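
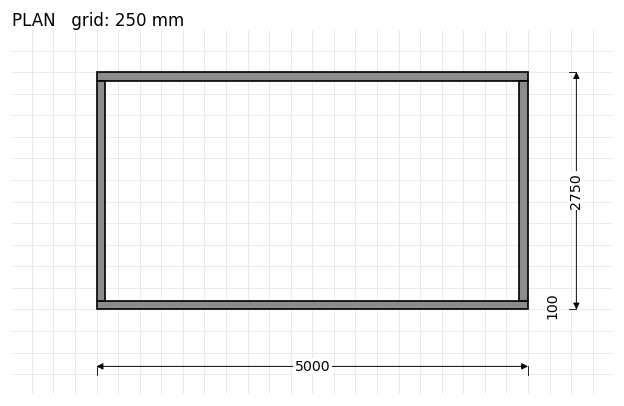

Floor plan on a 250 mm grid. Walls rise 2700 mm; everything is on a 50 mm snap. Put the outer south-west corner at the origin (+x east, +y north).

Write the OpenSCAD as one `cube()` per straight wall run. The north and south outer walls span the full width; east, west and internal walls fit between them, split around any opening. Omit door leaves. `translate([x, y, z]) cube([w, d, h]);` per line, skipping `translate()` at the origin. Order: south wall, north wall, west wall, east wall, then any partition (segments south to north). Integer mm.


cube([5000, 100, 2700]);
translate([0, 2650, 0]) cube([5000, 100, 2700]);
translate([0, 100, 0]) cube([100, 2550, 2700]);
translate([4900, 100, 0]) cube([100, 2550, 2700]);


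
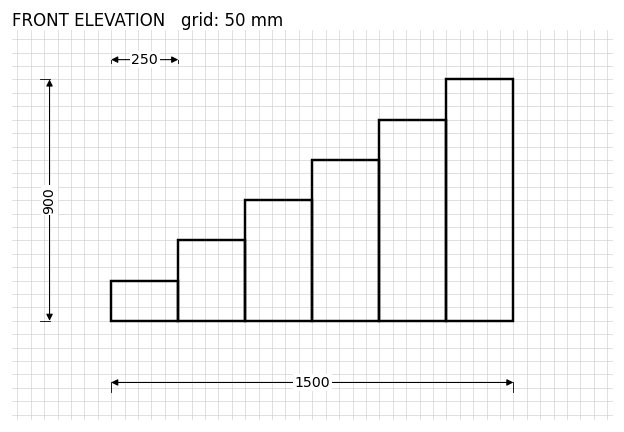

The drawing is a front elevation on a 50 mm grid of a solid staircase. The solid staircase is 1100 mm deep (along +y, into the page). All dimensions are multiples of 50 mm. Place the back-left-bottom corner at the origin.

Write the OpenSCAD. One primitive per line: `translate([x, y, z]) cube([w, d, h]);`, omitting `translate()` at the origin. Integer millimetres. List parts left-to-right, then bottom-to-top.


cube([250, 1100, 150]);
translate([250, 0, 0]) cube([250, 1100, 300]);
translate([500, 0, 0]) cube([250, 1100, 450]);
translate([750, 0, 0]) cube([250, 1100, 600]);
translate([1000, 0, 0]) cube([250, 1100, 750]);
translate([1250, 0, 0]) cube([250, 1100, 900]);


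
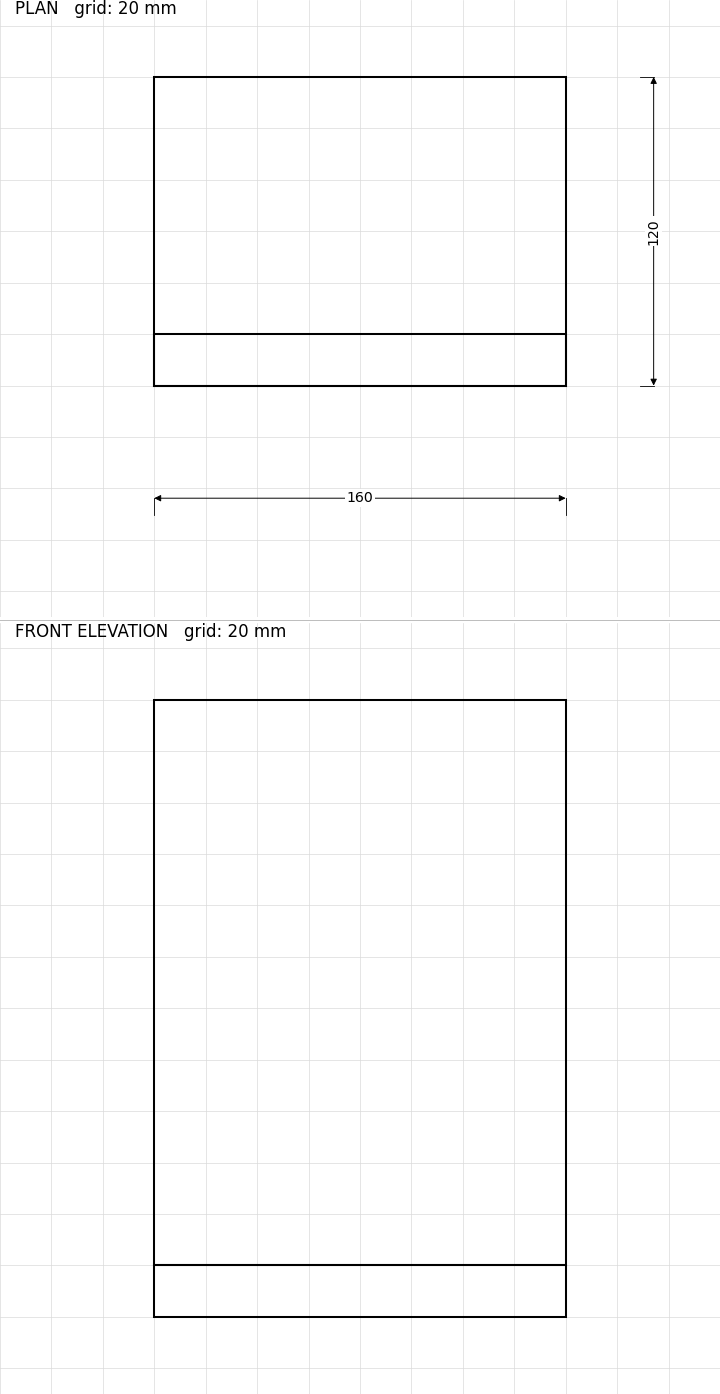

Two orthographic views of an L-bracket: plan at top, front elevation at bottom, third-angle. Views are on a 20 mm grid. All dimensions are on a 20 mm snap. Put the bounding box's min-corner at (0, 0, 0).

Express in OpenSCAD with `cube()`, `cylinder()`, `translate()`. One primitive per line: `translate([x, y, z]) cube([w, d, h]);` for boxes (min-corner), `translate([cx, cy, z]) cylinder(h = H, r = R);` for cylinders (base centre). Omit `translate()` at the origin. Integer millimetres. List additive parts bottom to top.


cube([160, 120, 20]);
translate([0, 0, 20]) cube([160, 20, 220]);


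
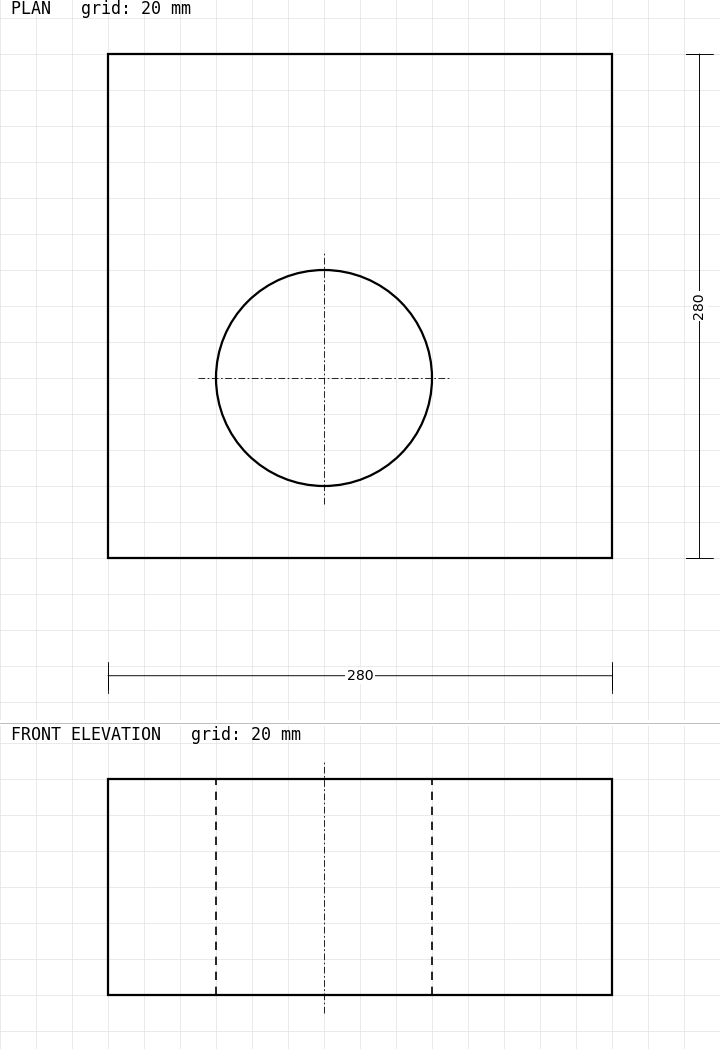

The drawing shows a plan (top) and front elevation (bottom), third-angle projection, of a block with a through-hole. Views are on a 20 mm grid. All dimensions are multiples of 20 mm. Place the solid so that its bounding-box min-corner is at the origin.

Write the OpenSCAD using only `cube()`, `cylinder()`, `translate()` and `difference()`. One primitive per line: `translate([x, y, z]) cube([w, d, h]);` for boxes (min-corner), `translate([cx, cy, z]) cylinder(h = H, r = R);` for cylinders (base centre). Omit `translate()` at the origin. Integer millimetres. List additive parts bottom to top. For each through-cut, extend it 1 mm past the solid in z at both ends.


difference() {
  cube([280, 280, 120]);
  translate([120, 100, -1]) cylinder(h = 122, r = 60);
}


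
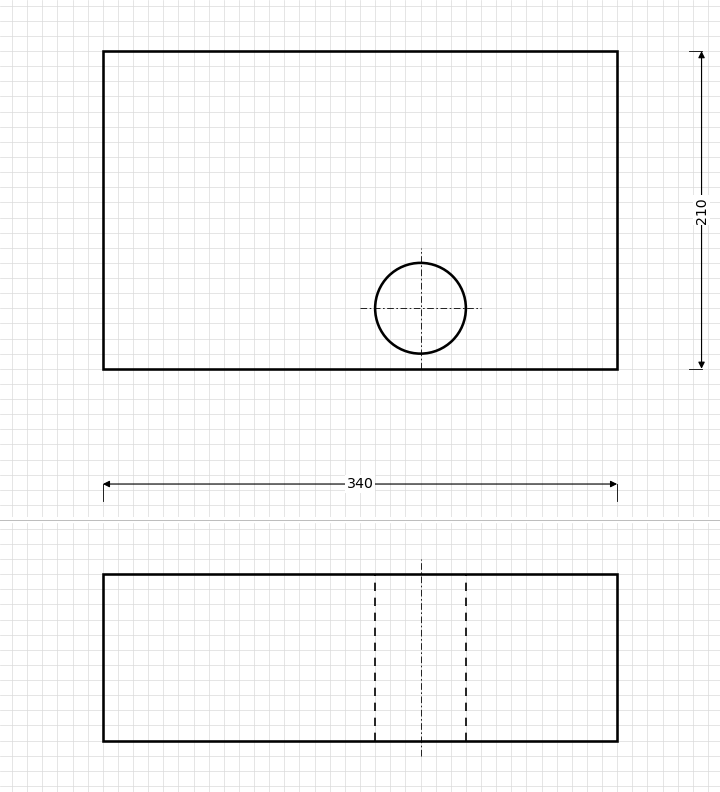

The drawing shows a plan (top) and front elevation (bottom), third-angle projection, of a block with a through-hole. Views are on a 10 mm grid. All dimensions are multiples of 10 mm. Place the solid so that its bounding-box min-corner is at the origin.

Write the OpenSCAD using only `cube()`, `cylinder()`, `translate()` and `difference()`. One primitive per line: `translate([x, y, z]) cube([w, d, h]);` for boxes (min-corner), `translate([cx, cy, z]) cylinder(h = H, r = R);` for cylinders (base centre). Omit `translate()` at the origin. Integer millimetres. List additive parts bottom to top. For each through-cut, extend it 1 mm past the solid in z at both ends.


difference() {
  cube([340, 210, 110]);
  translate([210, 40, -1]) cylinder(h = 112, r = 30);
}


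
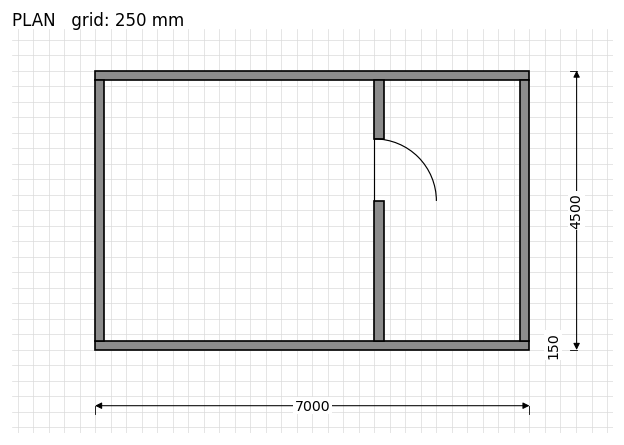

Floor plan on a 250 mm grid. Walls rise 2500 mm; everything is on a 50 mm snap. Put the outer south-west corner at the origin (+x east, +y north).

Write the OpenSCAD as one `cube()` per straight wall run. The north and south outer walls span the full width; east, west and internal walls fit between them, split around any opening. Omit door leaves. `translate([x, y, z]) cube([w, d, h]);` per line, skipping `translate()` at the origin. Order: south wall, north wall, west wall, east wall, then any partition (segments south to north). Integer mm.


cube([7000, 150, 2500]);
translate([0, 4350, 0]) cube([7000, 150, 2500]);
translate([0, 150, 0]) cube([150, 4200, 2500]);
translate([6850, 150, 0]) cube([150, 4200, 2500]);
translate([4500, 150, 0]) cube([150, 2250, 2500]);
translate([4500, 3400, 0]) cube([150, 950, 2500]);


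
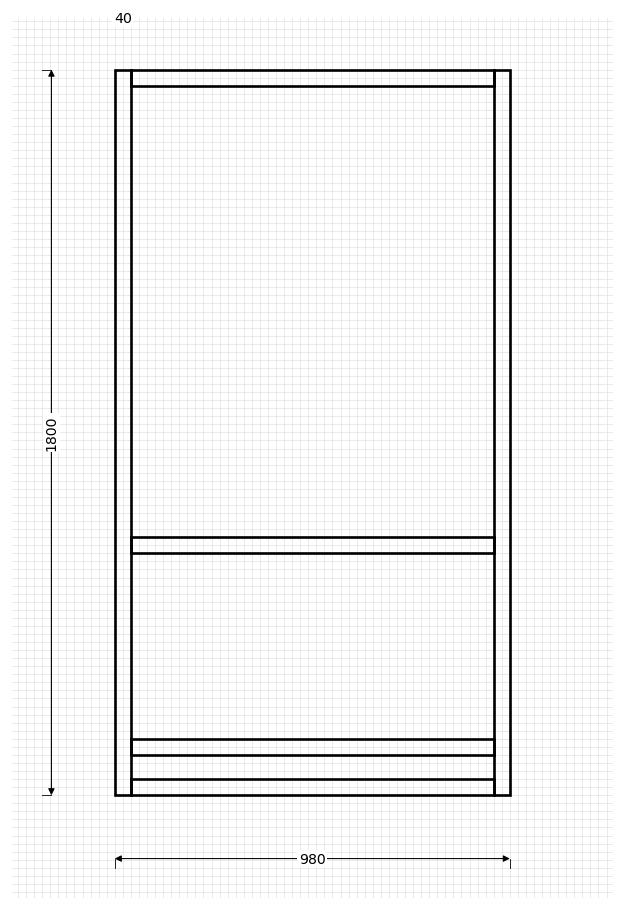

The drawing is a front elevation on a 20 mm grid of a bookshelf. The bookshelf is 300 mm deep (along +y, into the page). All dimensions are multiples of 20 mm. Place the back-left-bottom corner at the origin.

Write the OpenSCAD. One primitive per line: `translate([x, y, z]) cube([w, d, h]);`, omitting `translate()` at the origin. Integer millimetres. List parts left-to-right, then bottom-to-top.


cube([40, 300, 1800]);
translate([40, 0, 0]) cube([900, 300, 40]);
translate([40, 0, 100]) cube([900, 300, 40]);
translate([40, 0, 600]) cube([900, 300, 40]);
translate([40, 0, 1760]) cube([900, 300, 40]);
translate([940, 0, 0]) cube([40, 300, 1800]);


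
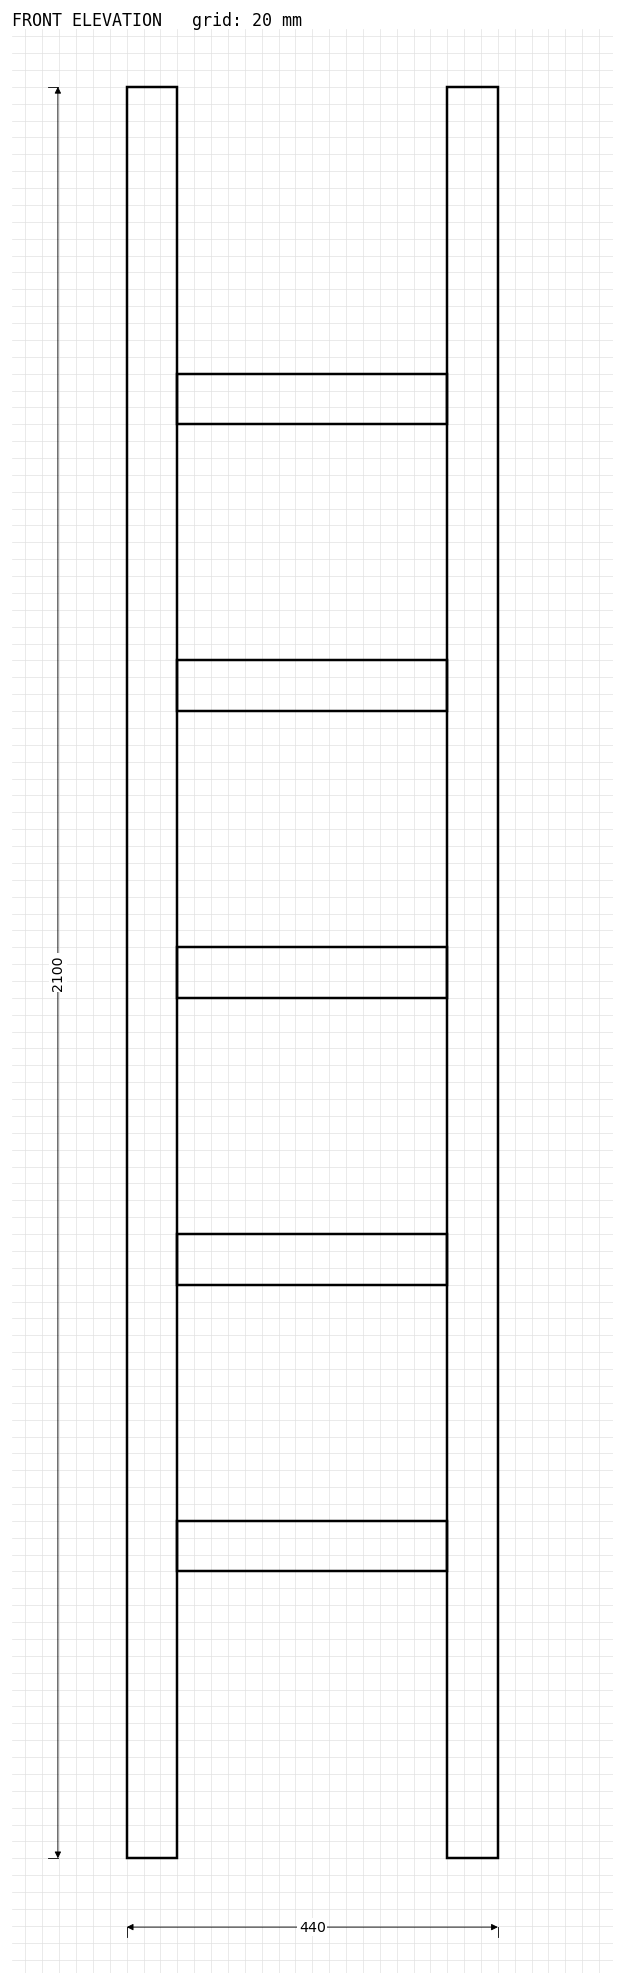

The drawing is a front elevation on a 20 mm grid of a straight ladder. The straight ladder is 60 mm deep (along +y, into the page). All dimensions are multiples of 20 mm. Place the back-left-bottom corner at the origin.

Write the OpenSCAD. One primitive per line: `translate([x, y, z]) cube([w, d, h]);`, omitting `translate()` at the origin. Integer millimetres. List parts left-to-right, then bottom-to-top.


cube([60, 60, 2100]);
translate([60, 0, 340]) cube([320, 60, 60]);
translate([60, 0, 680]) cube([320, 60, 60]);
translate([60, 0, 1020]) cube([320, 60, 60]);
translate([60, 0, 1360]) cube([320, 60, 60]);
translate([60, 0, 1700]) cube([320, 60, 60]);
translate([380, 0, 0]) cube([60, 60, 2100]);


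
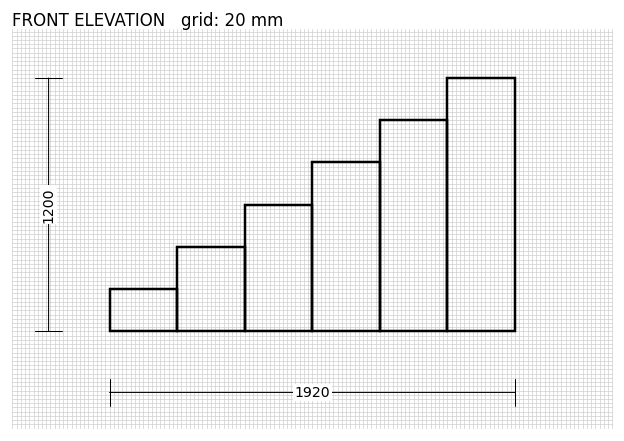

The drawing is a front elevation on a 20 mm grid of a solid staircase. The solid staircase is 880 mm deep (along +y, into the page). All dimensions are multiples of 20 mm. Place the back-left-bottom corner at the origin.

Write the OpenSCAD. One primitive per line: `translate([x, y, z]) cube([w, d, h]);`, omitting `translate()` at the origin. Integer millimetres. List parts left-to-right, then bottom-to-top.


cube([320, 880, 200]);
translate([320, 0, 0]) cube([320, 880, 400]);
translate([640, 0, 0]) cube([320, 880, 600]);
translate([960, 0, 0]) cube([320, 880, 800]);
translate([1280, 0, 0]) cube([320, 880, 1000]);
translate([1600, 0, 0]) cube([320, 880, 1200]);


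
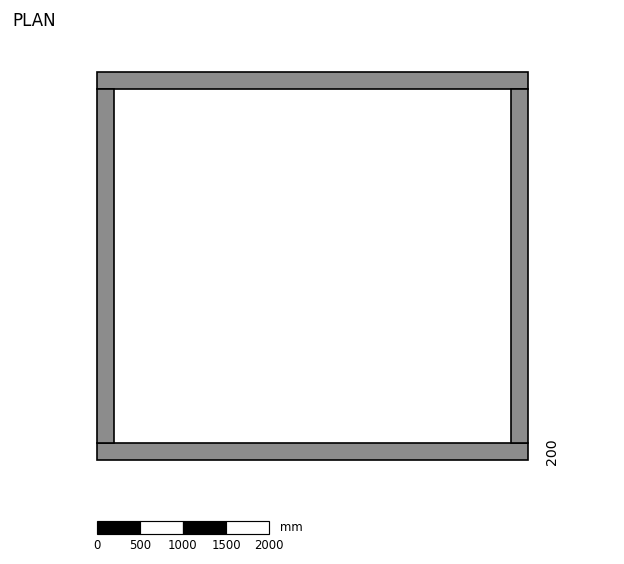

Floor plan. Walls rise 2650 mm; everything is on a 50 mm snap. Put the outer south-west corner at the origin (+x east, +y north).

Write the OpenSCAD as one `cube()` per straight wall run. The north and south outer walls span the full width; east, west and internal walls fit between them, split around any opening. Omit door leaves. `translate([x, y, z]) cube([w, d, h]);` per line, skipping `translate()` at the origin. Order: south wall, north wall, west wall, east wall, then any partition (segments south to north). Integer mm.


cube([5000, 200, 2650]);
translate([0, 4300, 0]) cube([5000, 200, 2650]);
translate([0, 200, 0]) cube([200, 4100, 2650]);
translate([4800, 200, 0]) cube([200, 4100, 2650]);


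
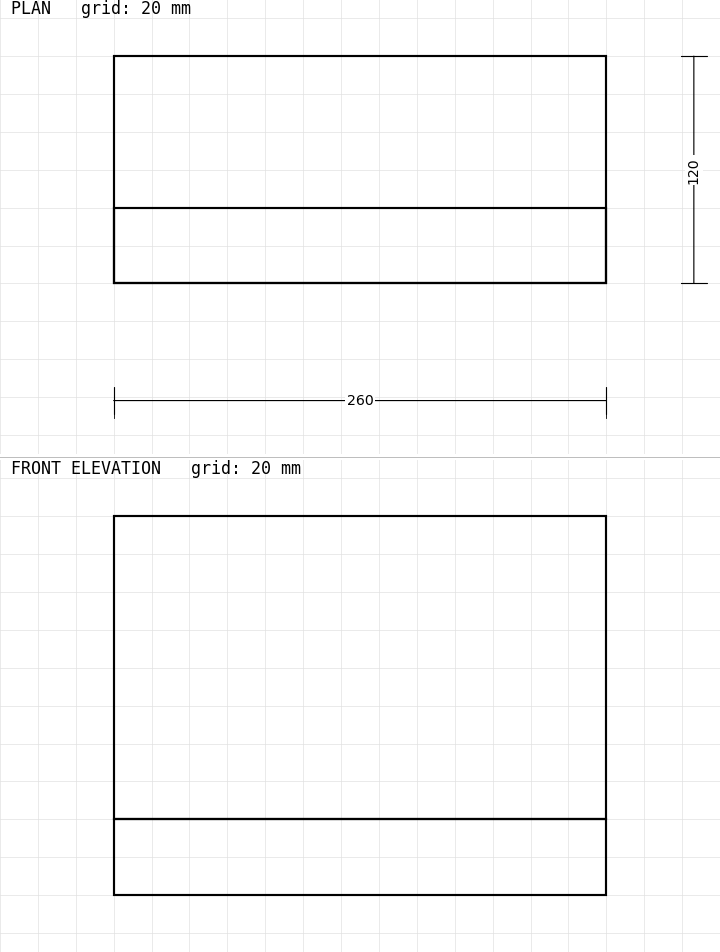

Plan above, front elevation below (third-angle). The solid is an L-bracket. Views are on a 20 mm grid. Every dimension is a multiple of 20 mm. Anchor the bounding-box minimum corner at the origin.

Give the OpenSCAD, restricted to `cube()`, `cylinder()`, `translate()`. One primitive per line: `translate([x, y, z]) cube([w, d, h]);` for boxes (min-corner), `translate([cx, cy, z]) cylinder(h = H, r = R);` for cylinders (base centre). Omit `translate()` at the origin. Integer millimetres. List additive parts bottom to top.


cube([260, 120, 40]);
translate([0, 0, 40]) cube([260, 40, 160]);


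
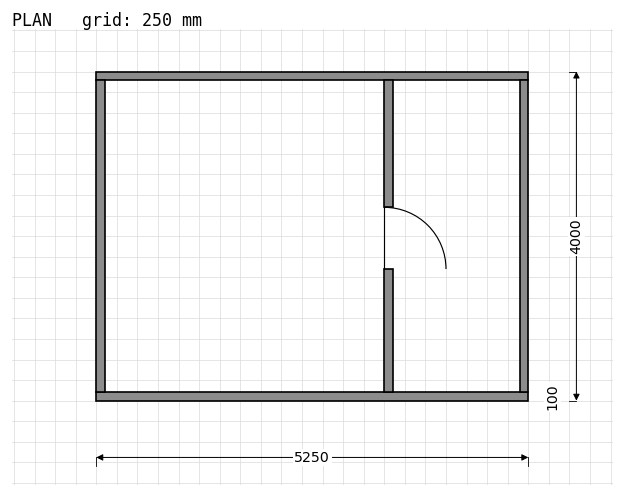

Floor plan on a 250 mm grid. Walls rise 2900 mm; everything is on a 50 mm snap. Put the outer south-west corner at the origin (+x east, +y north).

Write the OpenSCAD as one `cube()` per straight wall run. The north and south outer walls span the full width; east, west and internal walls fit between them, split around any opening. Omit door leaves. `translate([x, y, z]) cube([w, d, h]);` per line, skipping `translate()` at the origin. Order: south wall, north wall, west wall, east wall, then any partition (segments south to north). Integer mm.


cube([5250, 100, 2900]);
translate([0, 3900, 0]) cube([5250, 100, 2900]);
translate([0, 100, 0]) cube([100, 3800, 2900]);
translate([5150, 100, 0]) cube([100, 3800, 2900]);
translate([3500, 100, 0]) cube([100, 1500, 2900]);
translate([3500, 2350, 0]) cube([100, 1550, 2900]);


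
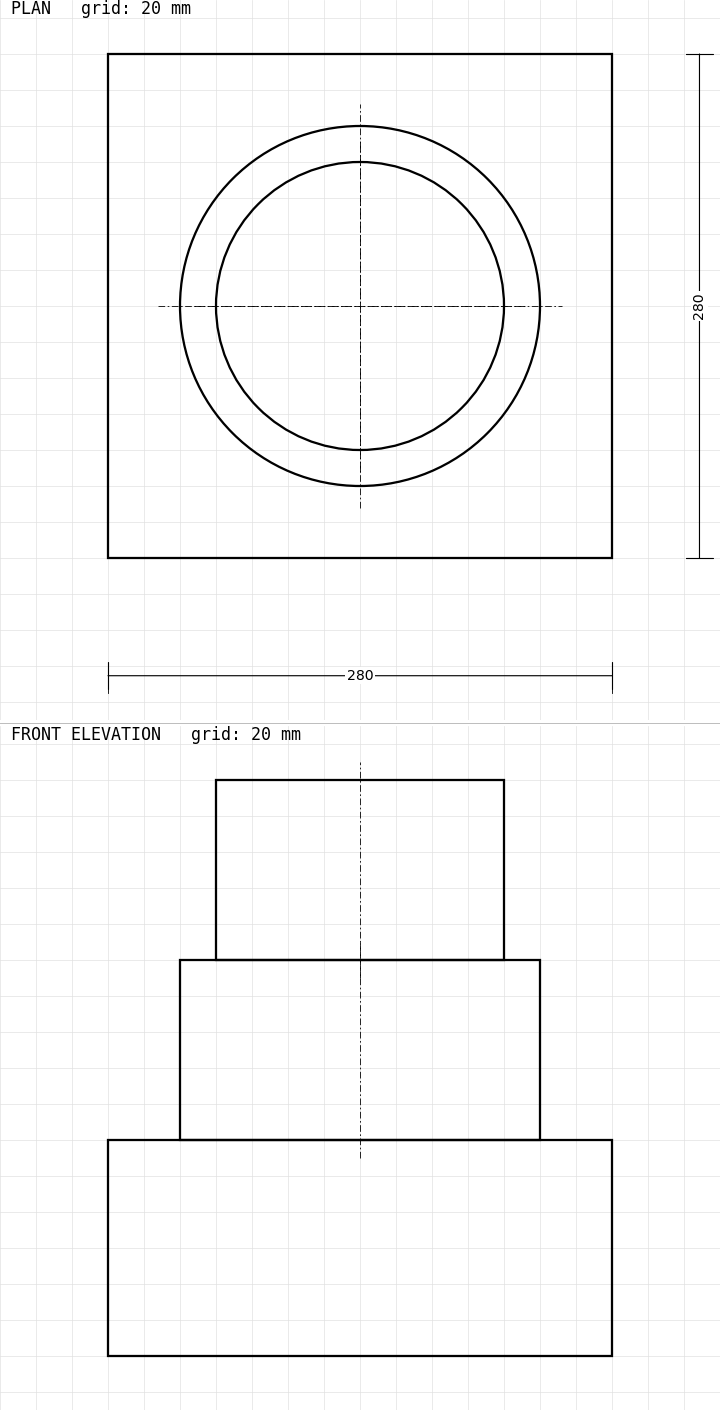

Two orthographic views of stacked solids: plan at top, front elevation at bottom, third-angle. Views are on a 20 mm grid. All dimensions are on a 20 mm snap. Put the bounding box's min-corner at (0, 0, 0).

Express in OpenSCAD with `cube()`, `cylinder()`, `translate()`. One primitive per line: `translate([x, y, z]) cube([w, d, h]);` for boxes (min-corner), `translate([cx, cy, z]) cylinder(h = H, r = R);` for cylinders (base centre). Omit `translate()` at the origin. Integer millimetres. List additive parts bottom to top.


cube([280, 280, 120]);
translate([140, 140, 120]) cylinder(h = 100, r = 100);
translate([140, 140, 220]) cylinder(h = 100, r = 80);


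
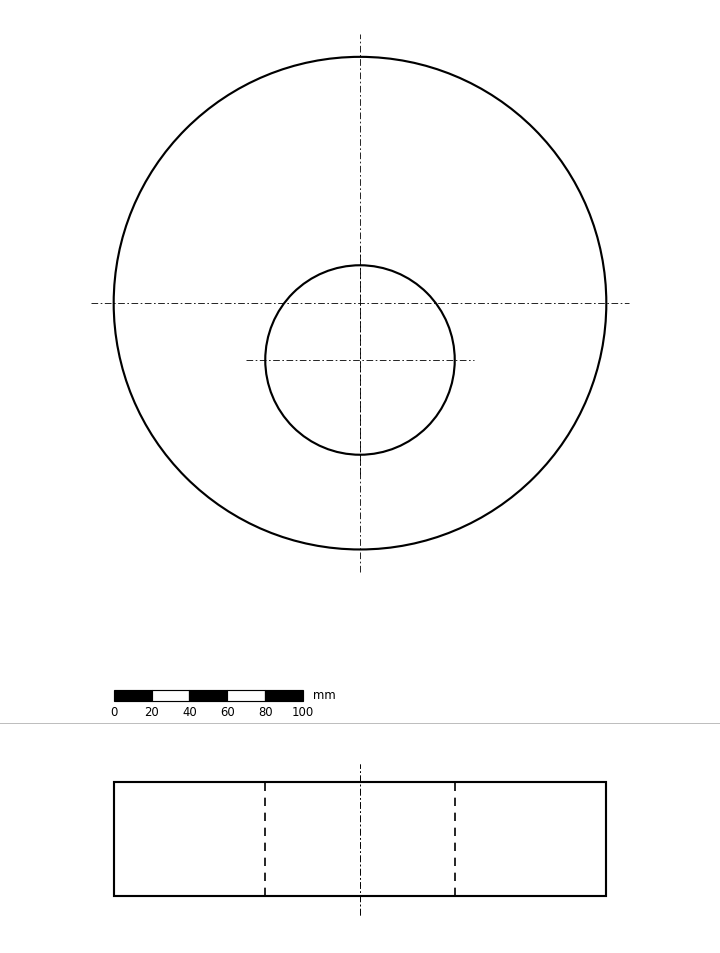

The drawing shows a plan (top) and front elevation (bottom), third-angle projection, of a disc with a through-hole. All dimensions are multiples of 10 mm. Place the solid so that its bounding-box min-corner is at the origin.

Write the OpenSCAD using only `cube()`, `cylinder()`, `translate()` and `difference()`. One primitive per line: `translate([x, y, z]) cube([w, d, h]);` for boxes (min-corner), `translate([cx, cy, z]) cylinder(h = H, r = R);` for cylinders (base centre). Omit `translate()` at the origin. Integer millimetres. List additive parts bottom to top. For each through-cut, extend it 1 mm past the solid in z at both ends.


difference() {
  translate([130, 130, 0]) cylinder(h = 60, r = 130);
  translate([130, 100, -1]) cylinder(h = 62, r = 50);
}


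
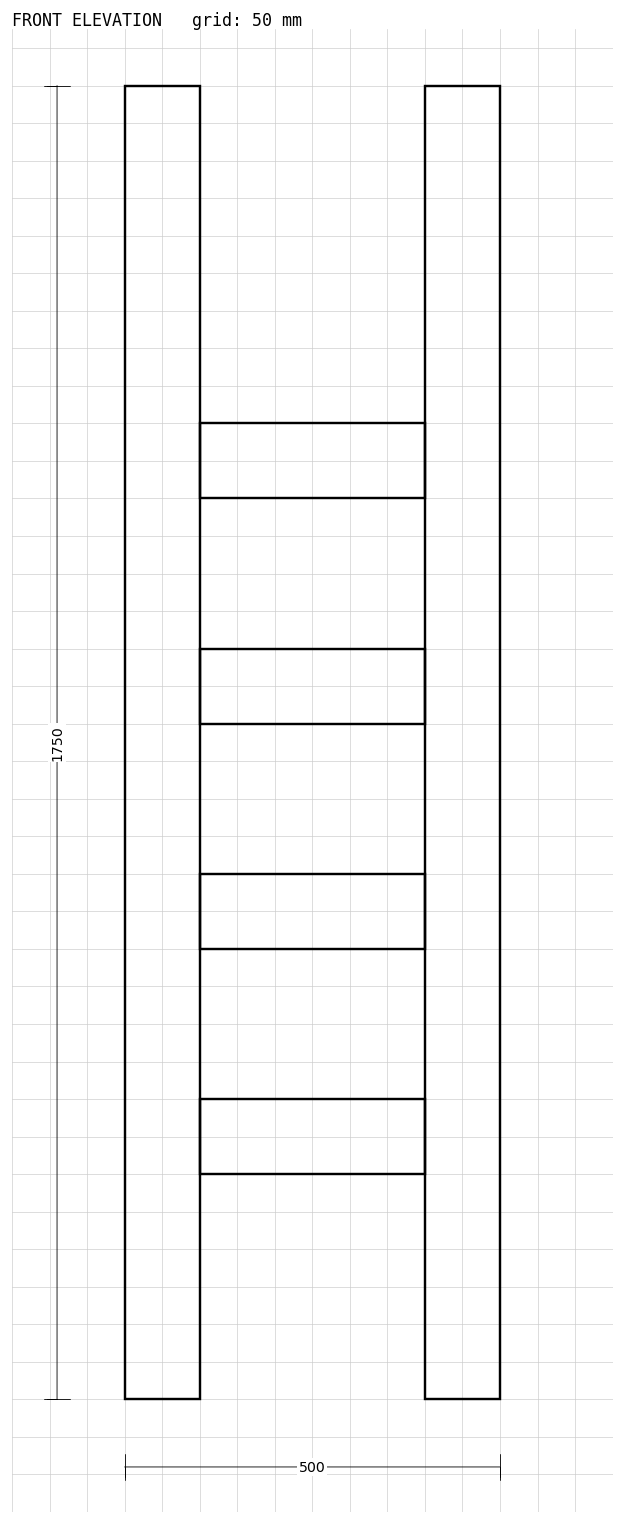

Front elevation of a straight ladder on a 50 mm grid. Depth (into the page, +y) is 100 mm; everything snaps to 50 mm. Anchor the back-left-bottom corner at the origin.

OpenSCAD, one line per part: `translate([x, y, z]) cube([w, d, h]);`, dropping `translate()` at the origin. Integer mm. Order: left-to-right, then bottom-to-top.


cube([100, 100, 1750]);
translate([100, 0, 300]) cube([300, 100, 100]);
translate([100, 0, 600]) cube([300, 100, 100]);
translate([100, 0, 900]) cube([300, 100, 100]);
translate([100, 0, 1200]) cube([300, 100, 100]);
translate([400, 0, 0]) cube([100, 100, 1750]);


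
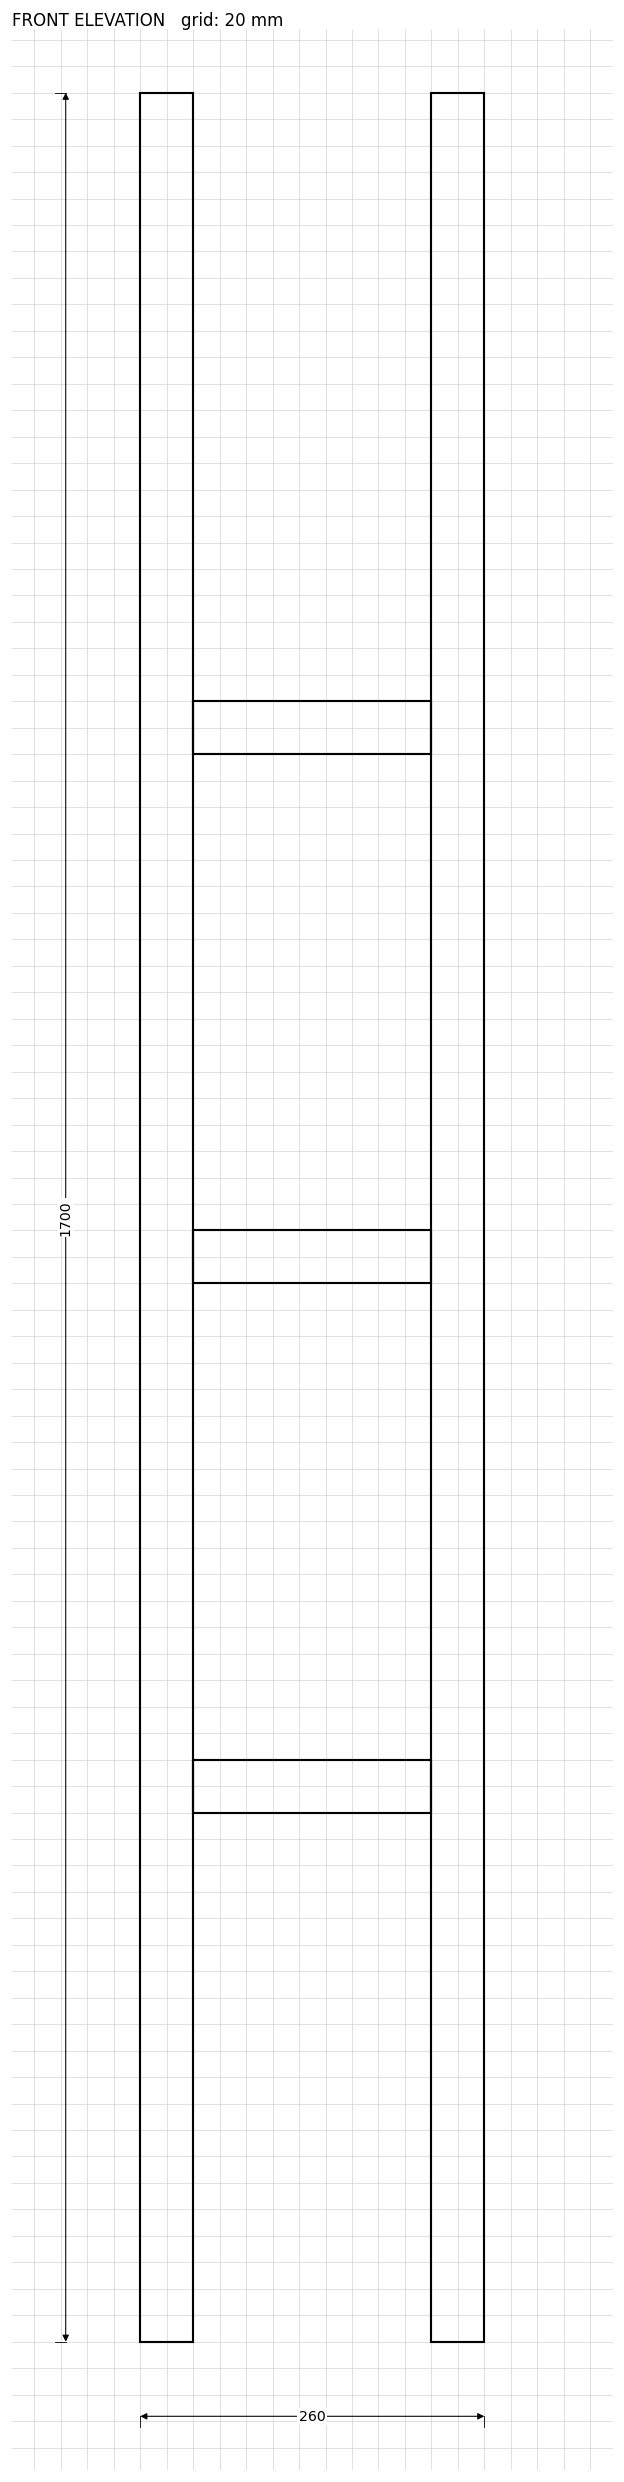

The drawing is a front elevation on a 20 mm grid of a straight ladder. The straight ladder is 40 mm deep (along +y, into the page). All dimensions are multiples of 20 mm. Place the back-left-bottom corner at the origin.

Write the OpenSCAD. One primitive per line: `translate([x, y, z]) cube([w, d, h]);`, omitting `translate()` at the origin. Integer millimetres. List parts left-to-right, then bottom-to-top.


cube([40, 40, 1700]);
translate([40, 0, 400]) cube([180, 40, 40]);
translate([40, 0, 800]) cube([180, 40, 40]);
translate([40, 0, 1200]) cube([180, 40, 40]);
translate([220, 0, 0]) cube([40, 40, 1700]);


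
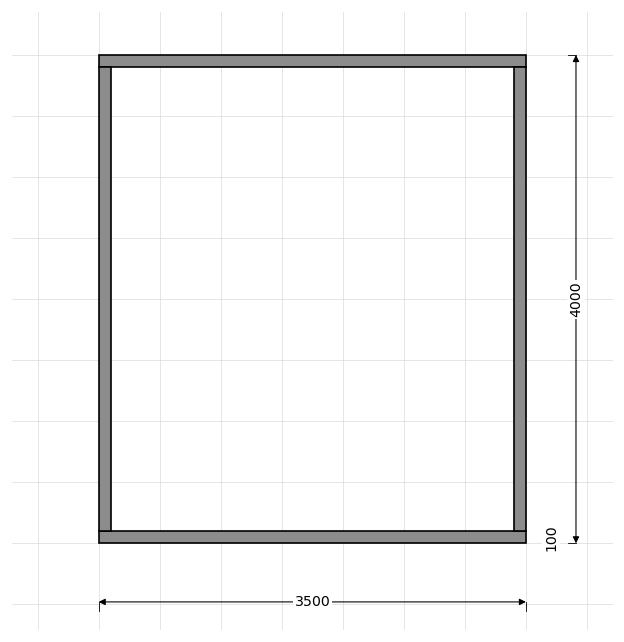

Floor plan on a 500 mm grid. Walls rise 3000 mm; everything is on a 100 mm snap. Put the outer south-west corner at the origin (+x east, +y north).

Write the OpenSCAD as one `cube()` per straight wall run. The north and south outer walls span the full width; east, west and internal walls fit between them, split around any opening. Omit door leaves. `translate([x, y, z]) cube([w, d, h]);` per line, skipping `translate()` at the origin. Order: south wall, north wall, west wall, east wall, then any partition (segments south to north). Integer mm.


cube([3500, 100, 3000]);
translate([0, 3900, 0]) cube([3500, 100, 3000]);
translate([0, 100, 0]) cube([100, 3800, 3000]);
translate([3400, 100, 0]) cube([100, 3800, 3000]);


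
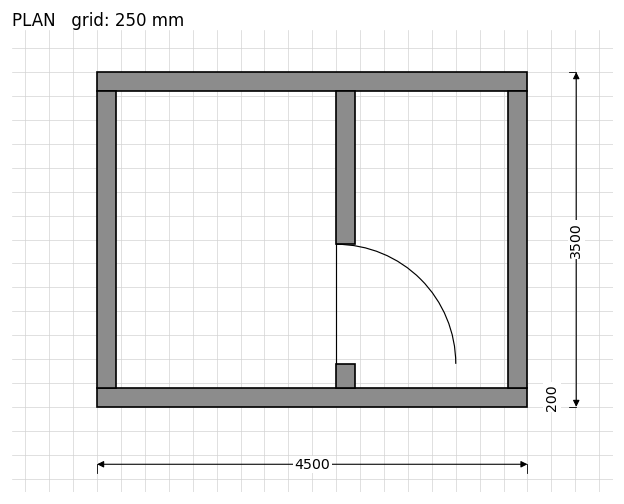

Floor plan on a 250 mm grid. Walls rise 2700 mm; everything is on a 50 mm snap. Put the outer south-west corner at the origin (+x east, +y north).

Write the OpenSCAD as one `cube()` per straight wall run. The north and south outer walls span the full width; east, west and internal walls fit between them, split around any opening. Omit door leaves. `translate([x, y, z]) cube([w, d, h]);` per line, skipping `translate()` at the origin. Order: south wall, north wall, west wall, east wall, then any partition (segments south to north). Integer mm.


cube([4500, 200, 2700]);
translate([0, 3300, 0]) cube([4500, 200, 2700]);
translate([0, 200, 0]) cube([200, 3100, 2700]);
translate([4300, 200, 0]) cube([200, 3100, 2700]);
translate([2500, 200, 0]) cube([200, 250, 2700]);
translate([2500, 1700, 0]) cube([200, 1600, 2700]);


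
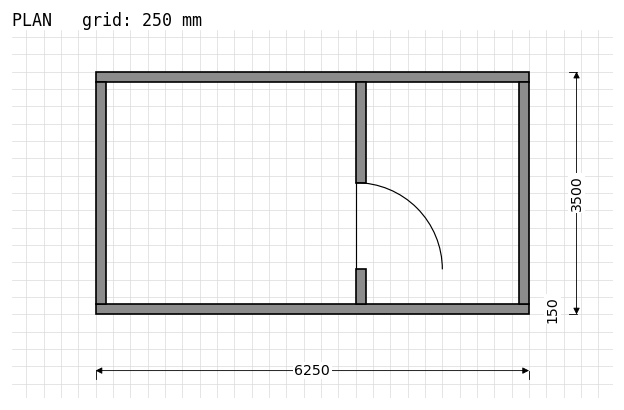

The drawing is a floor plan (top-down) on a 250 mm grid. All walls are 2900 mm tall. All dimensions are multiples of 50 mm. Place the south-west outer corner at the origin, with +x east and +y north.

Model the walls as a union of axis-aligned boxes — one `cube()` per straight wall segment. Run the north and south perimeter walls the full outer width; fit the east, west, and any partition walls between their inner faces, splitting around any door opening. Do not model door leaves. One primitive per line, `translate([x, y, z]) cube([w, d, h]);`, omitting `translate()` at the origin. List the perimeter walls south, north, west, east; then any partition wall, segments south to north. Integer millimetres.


cube([6250, 150, 2900]);
translate([0, 3350, 0]) cube([6250, 150, 2900]);
translate([0, 150, 0]) cube([150, 3200, 2900]);
translate([6100, 150, 0]) cube([150, 3200, 2900]);
translate([3750, 150, 0]) cube([150, 500, 2900]);
translate([3750, 1900, 0]) cube([150, 1450, 2900]);


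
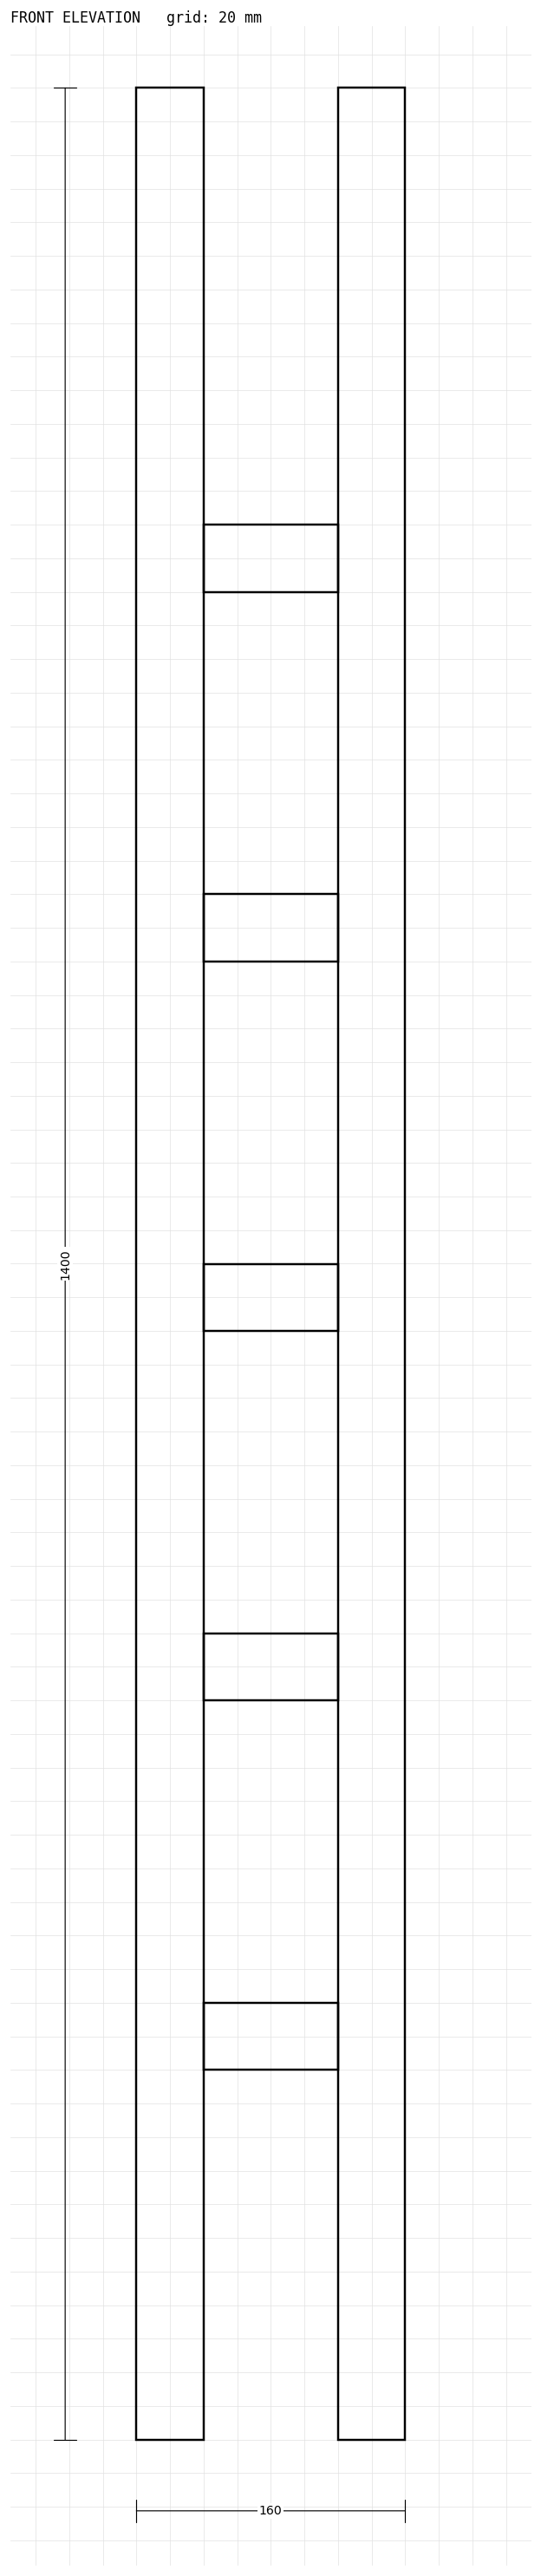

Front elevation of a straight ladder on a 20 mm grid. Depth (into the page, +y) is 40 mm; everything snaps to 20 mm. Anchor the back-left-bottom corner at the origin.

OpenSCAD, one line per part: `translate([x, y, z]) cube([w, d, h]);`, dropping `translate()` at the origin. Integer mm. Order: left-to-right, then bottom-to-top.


cube([40, 40, 1400]);
translate([40, 0, 220]) cube([80, 40, 40]);
translate([40, 0, 440]) cube([80, 40, 40]);
translate([40, 0, 660]) cube([80, 40, 40]);
translate([40, 0, 880]) cube([80, 40, 40]);
translate([40, 0, 1100]) cube([80, 40, 40]);
translate([120, 0, 0]) cube([40, 40, 1400]);


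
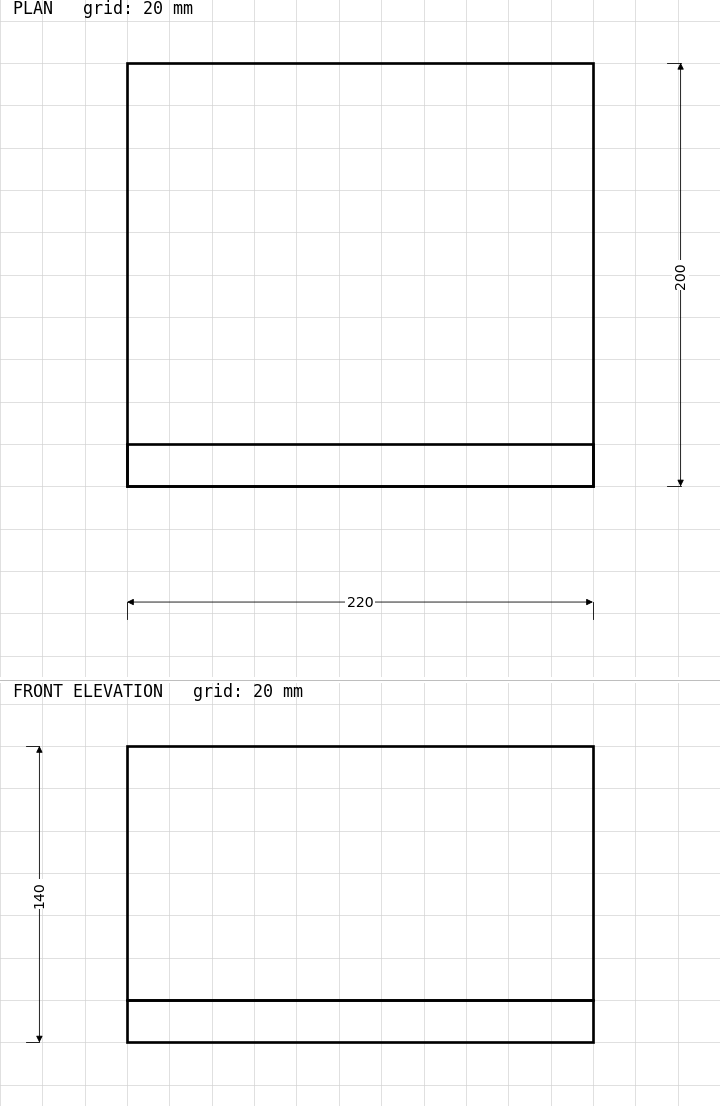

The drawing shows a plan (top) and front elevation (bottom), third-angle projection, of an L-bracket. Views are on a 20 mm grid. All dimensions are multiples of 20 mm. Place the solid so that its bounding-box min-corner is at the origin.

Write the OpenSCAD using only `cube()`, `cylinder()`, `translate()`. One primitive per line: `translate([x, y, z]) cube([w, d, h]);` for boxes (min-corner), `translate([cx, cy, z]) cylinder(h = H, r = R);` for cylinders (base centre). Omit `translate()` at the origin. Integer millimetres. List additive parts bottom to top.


cube([220, 200, 20]);
translate([0, 0, 20]) cube([220, 20, 120]);


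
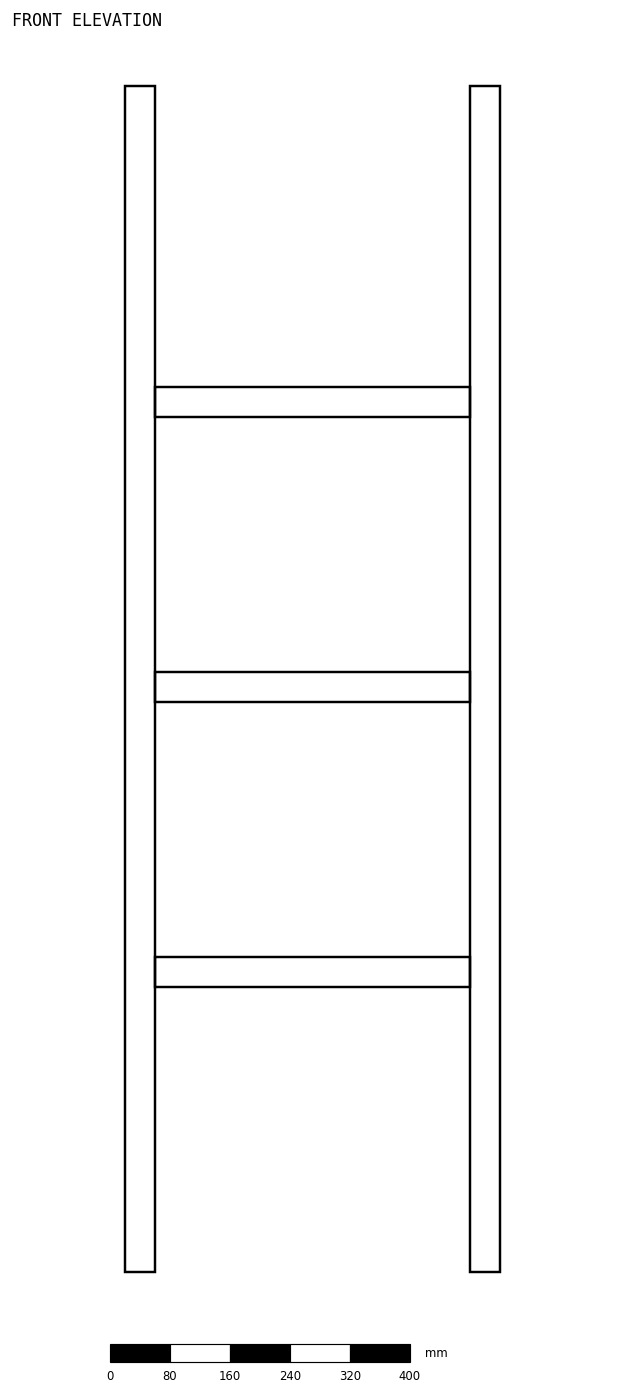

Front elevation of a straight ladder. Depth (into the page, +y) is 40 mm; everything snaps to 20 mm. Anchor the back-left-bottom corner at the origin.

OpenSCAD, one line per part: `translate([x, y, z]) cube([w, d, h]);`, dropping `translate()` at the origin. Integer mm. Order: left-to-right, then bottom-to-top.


cube([40, 40, 1580]);
translate([40, 0, 380]) cube([420, 40, 40]);
translate([40, 0, 760]) cube([420, 40, 40]);
translate([40, 0, 1140]) cube([420, 40, 40]);
translate([460, 0, 0]) cube([40, 40, 1580]);


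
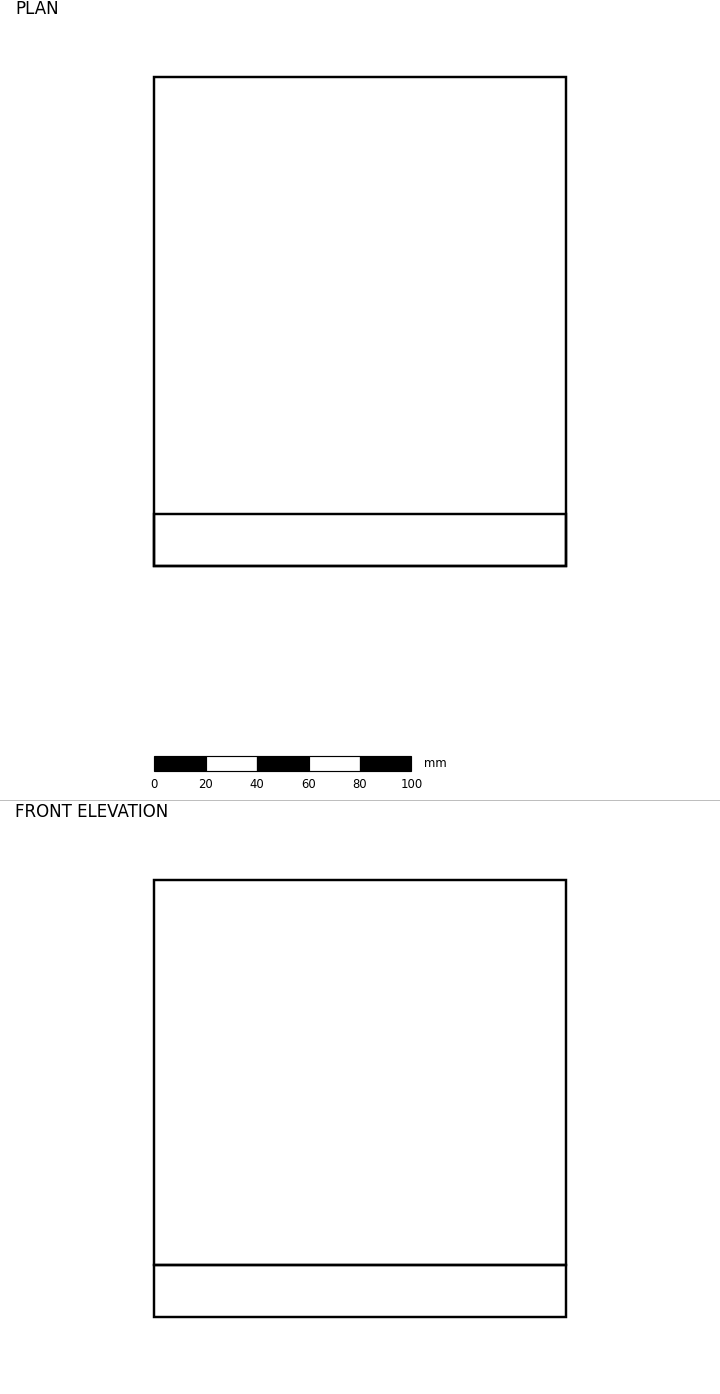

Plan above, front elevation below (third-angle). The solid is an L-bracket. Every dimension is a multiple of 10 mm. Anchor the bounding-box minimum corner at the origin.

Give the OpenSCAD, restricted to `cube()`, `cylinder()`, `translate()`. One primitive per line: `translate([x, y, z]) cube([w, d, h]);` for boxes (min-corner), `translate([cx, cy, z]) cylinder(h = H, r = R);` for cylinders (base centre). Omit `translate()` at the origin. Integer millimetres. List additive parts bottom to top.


cube([160, 190, 20]);
translate([0, 0, 20]) cube([160, 20, 150]);


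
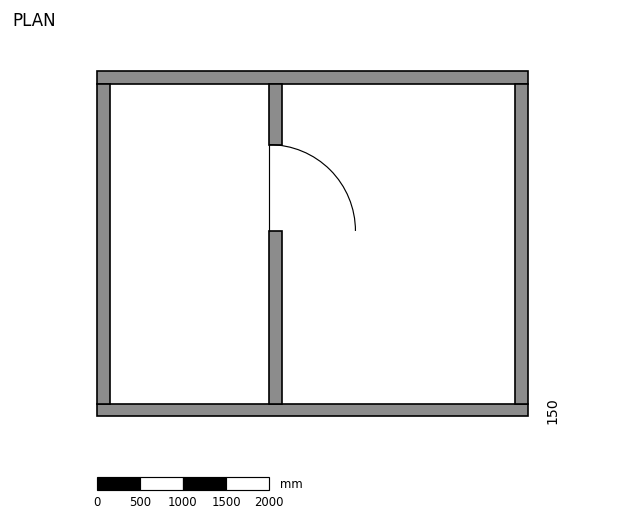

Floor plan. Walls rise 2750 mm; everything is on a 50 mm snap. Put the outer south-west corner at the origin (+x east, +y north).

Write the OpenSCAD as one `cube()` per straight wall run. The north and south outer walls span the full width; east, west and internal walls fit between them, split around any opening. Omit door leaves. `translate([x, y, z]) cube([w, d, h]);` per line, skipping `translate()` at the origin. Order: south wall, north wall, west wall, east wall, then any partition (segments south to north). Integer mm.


cube([5000, 150, 2750]);
translate([0, 3850, 0]) cube([5000, 150, 2750]);
translate([0, 150, 0]) cube([150, 3700, 2750]);
translate([4850, 150, 0]) cube([150, 3700, 2750]);
translate([2000, 150, 0]) cube([150, 2000, 2750]);
translate([2000, 3150, 0]) cube([150, 700, 2750]);


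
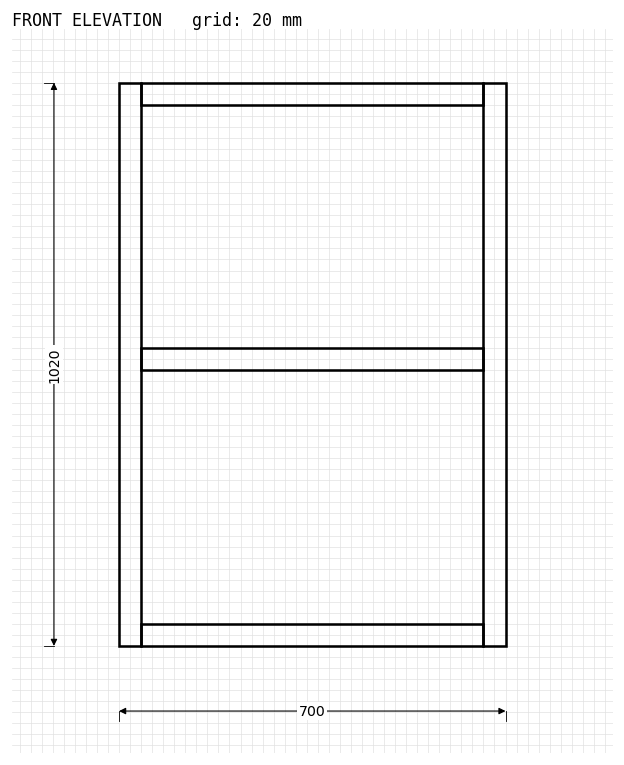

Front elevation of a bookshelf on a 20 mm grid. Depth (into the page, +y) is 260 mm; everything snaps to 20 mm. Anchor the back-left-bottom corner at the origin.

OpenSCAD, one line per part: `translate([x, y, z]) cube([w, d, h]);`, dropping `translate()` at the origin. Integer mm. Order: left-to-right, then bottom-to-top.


cube([40, 260, 1020]);
translate([40, 0, 0]) cube([620, 260, 40]);
translate([40, 0, 500]) cube([620, 260, 40]);
translate([40, 0, 980]) cube([620, 260, 40]);
translate([660, 0, 0]) cube([40, 260, 1020]);


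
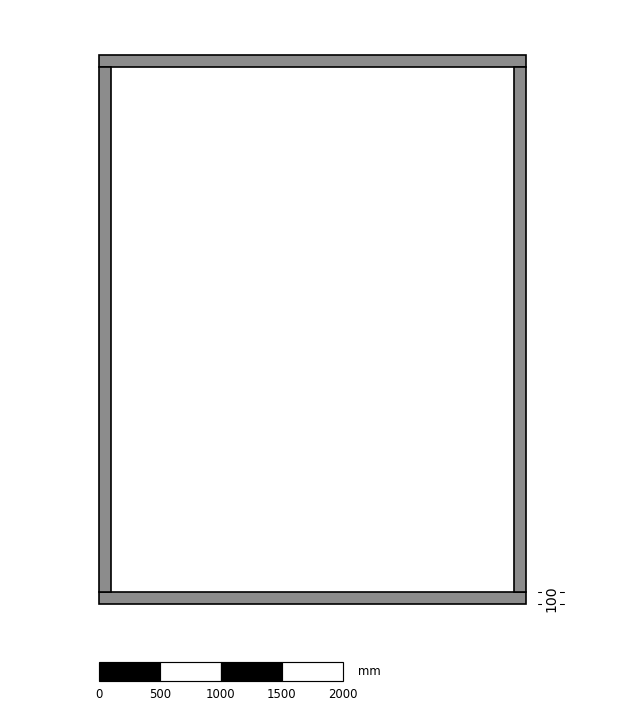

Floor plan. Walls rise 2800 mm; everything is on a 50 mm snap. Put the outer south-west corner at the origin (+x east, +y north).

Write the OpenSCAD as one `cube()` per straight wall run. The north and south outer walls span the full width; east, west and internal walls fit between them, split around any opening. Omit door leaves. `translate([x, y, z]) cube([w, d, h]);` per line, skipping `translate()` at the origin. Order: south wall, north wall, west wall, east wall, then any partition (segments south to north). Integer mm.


cube([3500, 100, 2800]);
translate([0, 4400, 0]) cube([3500, 100, 2800]);
translate([0, 100, 0]) cube([100, 4300, 2800]);
translate([3400, 100, 0]) cube([100, 4300, 2800]);


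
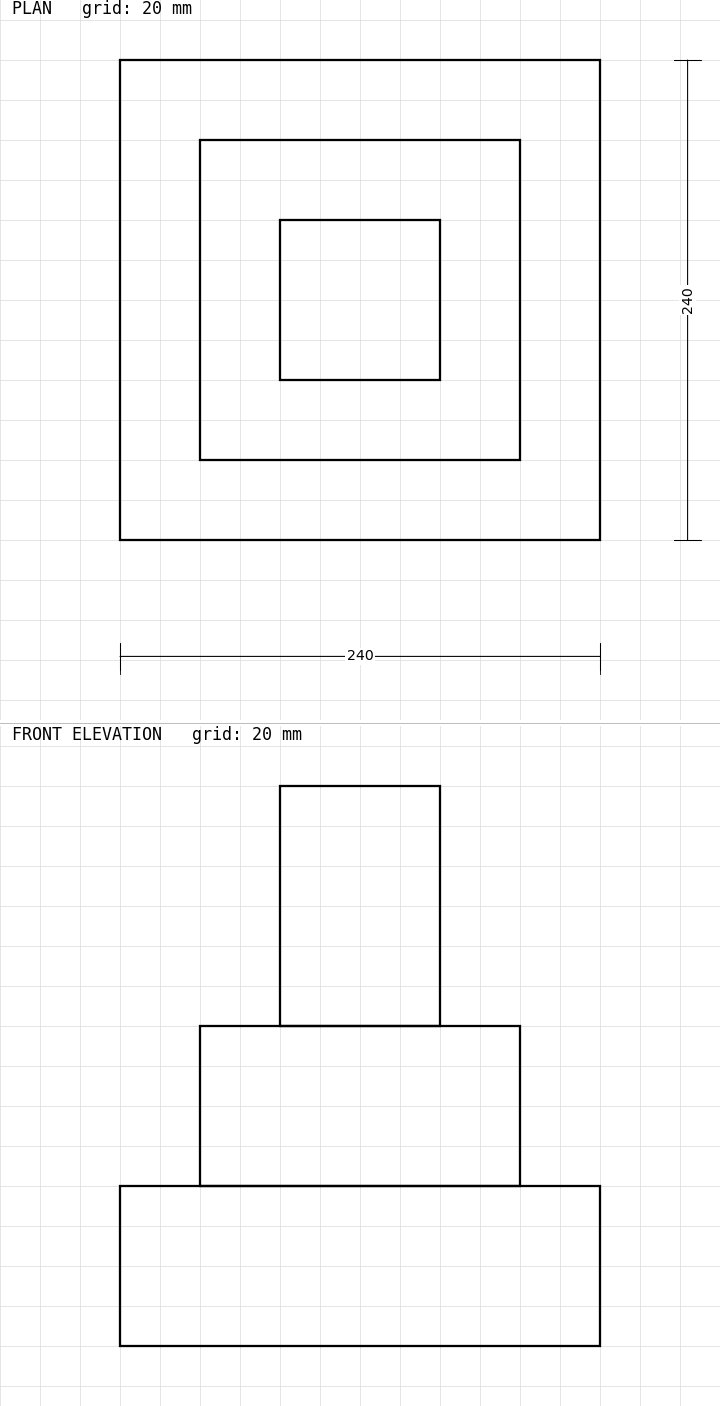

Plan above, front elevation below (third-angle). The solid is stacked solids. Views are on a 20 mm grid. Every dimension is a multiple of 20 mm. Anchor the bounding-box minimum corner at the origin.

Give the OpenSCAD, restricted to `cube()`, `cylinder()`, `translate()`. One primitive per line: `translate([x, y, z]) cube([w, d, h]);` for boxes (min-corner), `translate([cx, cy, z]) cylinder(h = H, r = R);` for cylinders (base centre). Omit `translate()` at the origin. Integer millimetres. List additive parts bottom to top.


cube([240, 240, 80]);
translate([40, 40, 80]) cube([160, 160, 80]);
translate([80, 80, 160]) cube([80, 80, 120]);


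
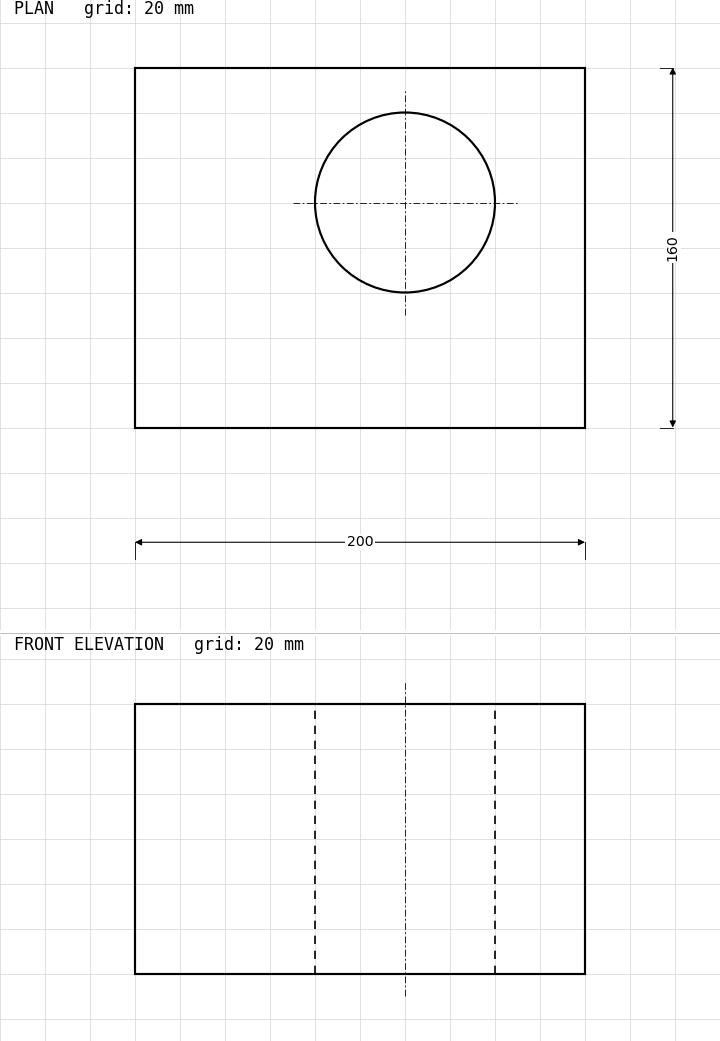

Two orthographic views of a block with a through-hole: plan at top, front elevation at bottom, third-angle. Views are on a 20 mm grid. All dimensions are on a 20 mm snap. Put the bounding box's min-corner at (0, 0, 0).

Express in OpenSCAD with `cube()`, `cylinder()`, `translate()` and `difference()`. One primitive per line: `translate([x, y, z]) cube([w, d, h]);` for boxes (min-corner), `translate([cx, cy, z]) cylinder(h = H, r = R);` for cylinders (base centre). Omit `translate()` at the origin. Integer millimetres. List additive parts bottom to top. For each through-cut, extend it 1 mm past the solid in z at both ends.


difference() {
  cube([200, 160, 120]);
  translate([120, 100, -1]) cylinder(h = 122, r = 40);
}


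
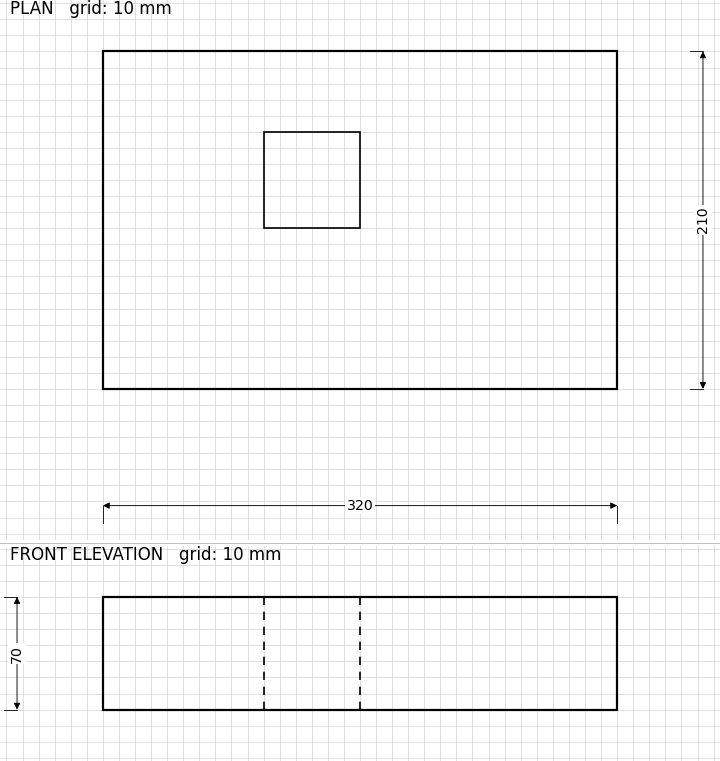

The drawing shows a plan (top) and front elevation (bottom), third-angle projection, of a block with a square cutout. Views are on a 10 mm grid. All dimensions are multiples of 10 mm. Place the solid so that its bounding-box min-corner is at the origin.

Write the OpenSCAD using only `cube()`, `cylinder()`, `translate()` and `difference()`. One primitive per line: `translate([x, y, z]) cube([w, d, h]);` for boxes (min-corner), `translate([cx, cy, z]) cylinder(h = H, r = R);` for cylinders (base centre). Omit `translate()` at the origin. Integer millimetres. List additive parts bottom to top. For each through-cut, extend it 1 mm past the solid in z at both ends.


difference() {
  cube([320, 210, 70]);
  translate([100, 100, -1]) cube([60, 60, 72]);
}


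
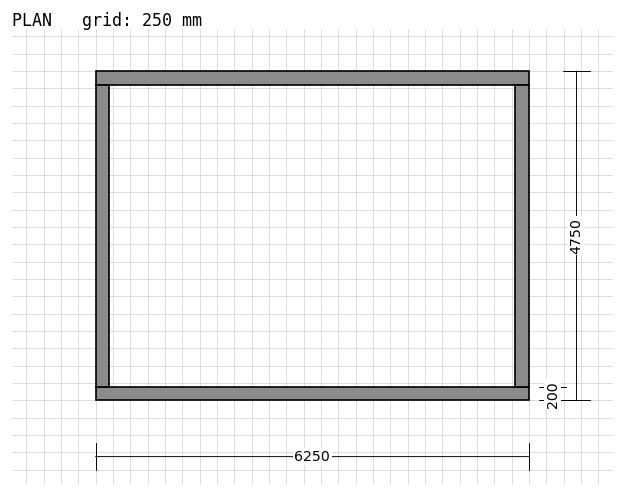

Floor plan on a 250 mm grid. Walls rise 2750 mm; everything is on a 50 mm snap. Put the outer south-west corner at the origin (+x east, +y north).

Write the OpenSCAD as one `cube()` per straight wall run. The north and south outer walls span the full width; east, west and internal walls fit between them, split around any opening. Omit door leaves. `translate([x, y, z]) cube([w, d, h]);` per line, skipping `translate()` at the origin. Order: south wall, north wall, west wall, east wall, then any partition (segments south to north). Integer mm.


cube([6250, 200, 2750]);
translate([0, 4550, 0]) cube([6250, 200, 2750]);
translate([0, 200, 0]) cube([200, 4350, 2750]);
translate([6050, 200, 0]) cube([200, 4350, 2750]);


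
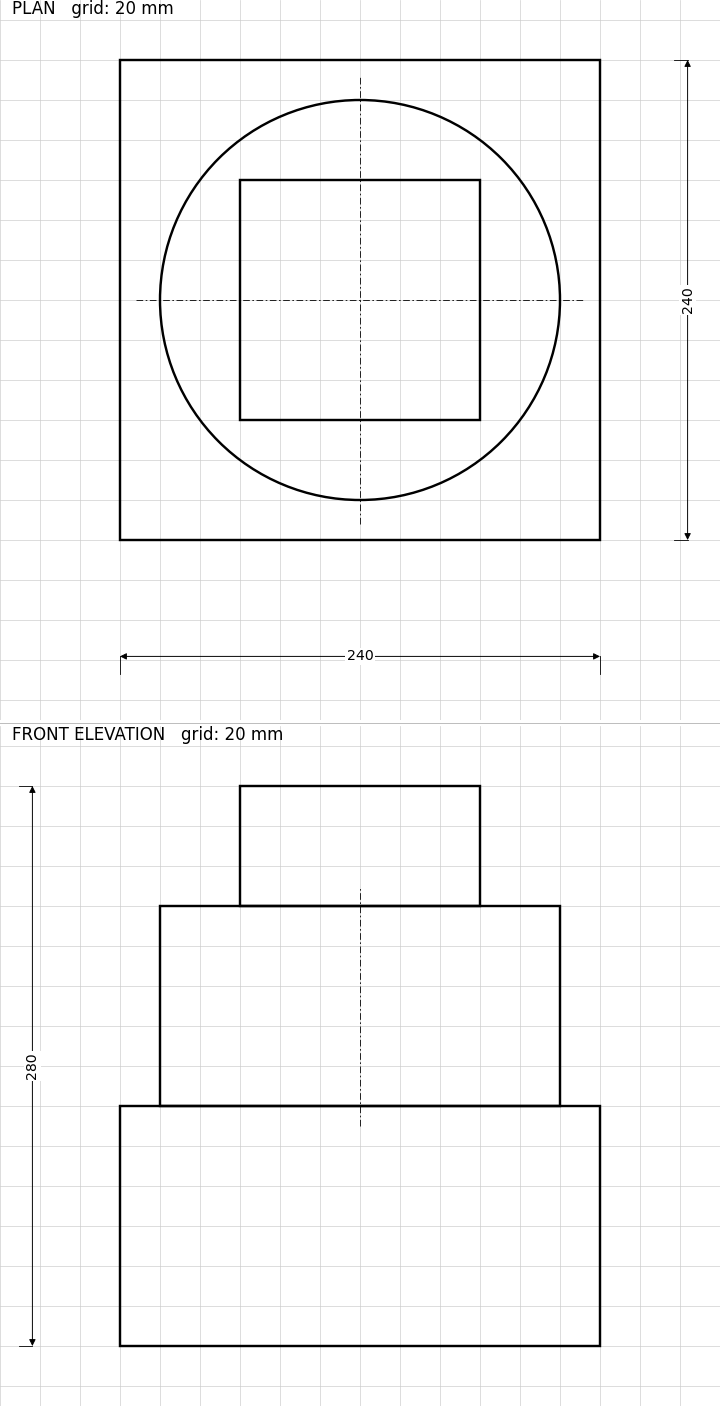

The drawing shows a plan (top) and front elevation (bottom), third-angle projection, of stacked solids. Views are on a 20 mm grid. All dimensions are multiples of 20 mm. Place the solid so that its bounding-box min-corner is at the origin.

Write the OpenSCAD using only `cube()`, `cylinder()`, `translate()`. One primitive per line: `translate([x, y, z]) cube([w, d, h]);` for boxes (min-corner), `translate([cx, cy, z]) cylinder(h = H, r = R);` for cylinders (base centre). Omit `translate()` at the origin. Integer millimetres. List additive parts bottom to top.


cube([240, 240, 120]);
translate([120, 120, 120]) cylinder(h = 100, r = 100);
translate([60, 60, 220]) cube([120, 120, 60]);


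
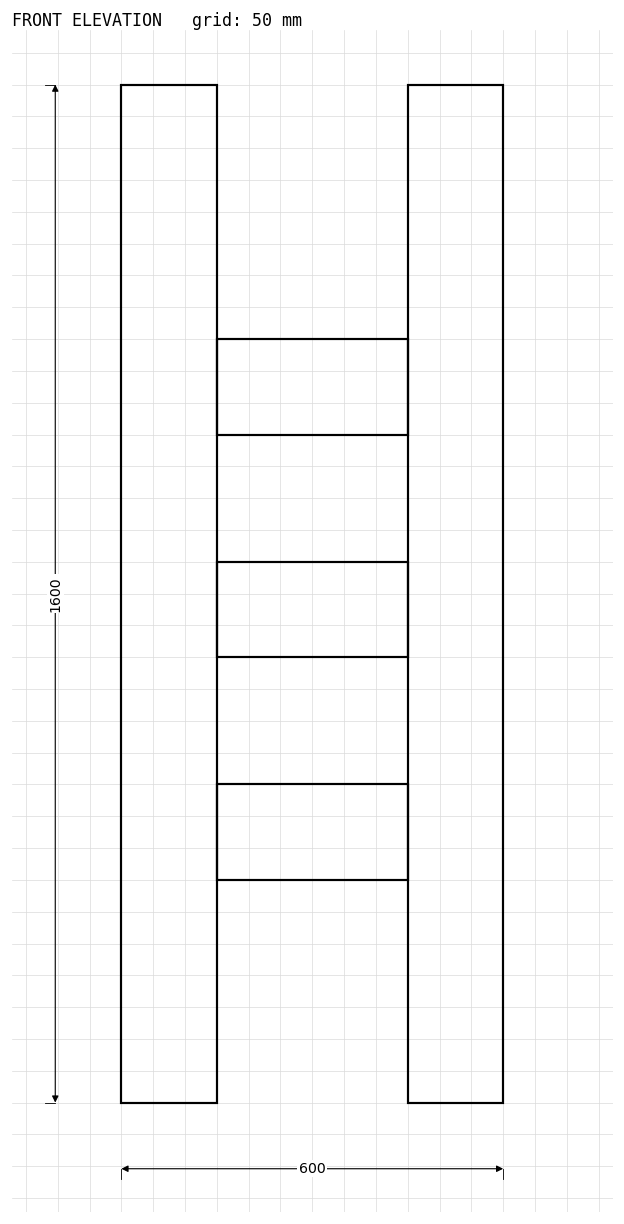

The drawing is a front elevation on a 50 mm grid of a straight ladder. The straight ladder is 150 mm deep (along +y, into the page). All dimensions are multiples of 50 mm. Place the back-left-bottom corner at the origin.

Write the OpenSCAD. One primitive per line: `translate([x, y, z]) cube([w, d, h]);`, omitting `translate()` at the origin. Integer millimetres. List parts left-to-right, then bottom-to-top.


cube([150, 150, 1600]);
translate([150, 0, 350]) cube([300, 150, 150]);
translate([150, 0, 700]) cube([300, 150, 150]);
translate([150, 0, 1050]) cube([300, 150, 150]);
translate([450, 0, 0]) cube([150, 150, 1600]);


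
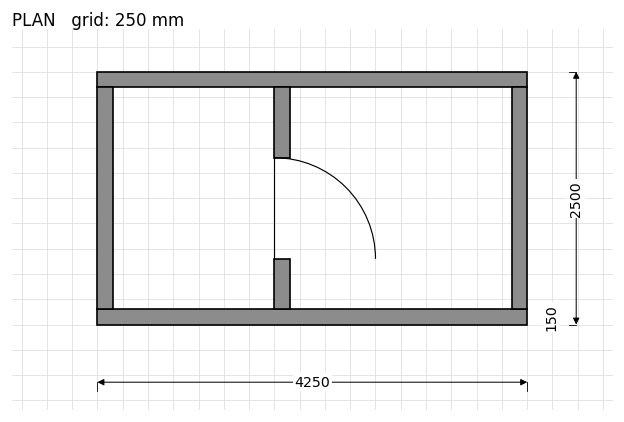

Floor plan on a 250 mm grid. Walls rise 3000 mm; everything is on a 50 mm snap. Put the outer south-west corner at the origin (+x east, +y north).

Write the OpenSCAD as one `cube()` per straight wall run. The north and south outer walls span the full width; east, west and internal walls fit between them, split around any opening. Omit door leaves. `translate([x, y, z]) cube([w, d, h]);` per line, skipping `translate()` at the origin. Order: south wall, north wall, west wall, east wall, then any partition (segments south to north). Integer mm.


cube([4250, 150, 3000]);
translate([0, 2350, 0]) cube([4250, 150, 3000]);
translate([0, 150, 0]) cube([150, 2200, 3000]);
translate([4100, 150, 0]) cube([150, 2200, 3000]);
translate([1750, 150, 0]) cube([150, 500, 3000]);
translate([1750, 1650, 0]) cube([150, 700, 3000]);


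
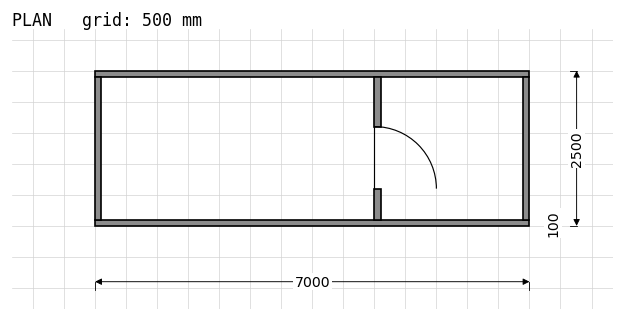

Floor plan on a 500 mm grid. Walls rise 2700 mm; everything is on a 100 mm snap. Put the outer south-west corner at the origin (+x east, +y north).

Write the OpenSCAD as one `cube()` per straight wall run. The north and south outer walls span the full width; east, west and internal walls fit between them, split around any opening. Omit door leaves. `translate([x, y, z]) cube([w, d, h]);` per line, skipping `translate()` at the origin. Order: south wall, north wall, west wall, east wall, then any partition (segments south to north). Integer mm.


cube([7000, 100, 2700]);
translate([0, 2400, 0]) cube([7000, 100, 2700]);
translate([0, 100, 0]) cube([100, 2300, 2700]);
translate([6900, 100, 0]) cube([100, 2300, 2700]);
translate([4500, 100, 0]) cube([100, 500, 2700]);
translate([4500, 1600, 0]) cube([100, 800, 2700]);


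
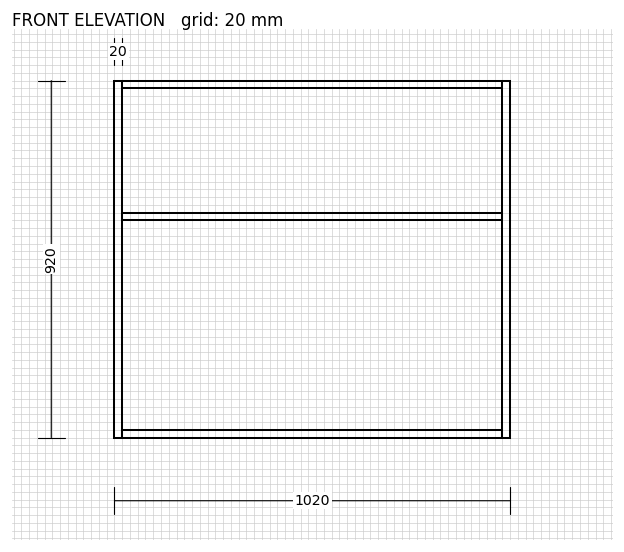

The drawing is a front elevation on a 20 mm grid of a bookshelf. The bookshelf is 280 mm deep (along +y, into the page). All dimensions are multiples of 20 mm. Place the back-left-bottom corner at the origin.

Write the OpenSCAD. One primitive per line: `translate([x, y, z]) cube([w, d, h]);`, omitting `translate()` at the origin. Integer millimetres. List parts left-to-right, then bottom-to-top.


cube([20, 280, 920]);
translate([20, 0, 0]) cube([980, 280, 20]);
translate([20, 0, 560]) cube([980, 280, 20]);
translate([20, 0, 900]) cube([980, 280, 20]);
translate([1000, 0, 0]) cube([20, 280, 920]);
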